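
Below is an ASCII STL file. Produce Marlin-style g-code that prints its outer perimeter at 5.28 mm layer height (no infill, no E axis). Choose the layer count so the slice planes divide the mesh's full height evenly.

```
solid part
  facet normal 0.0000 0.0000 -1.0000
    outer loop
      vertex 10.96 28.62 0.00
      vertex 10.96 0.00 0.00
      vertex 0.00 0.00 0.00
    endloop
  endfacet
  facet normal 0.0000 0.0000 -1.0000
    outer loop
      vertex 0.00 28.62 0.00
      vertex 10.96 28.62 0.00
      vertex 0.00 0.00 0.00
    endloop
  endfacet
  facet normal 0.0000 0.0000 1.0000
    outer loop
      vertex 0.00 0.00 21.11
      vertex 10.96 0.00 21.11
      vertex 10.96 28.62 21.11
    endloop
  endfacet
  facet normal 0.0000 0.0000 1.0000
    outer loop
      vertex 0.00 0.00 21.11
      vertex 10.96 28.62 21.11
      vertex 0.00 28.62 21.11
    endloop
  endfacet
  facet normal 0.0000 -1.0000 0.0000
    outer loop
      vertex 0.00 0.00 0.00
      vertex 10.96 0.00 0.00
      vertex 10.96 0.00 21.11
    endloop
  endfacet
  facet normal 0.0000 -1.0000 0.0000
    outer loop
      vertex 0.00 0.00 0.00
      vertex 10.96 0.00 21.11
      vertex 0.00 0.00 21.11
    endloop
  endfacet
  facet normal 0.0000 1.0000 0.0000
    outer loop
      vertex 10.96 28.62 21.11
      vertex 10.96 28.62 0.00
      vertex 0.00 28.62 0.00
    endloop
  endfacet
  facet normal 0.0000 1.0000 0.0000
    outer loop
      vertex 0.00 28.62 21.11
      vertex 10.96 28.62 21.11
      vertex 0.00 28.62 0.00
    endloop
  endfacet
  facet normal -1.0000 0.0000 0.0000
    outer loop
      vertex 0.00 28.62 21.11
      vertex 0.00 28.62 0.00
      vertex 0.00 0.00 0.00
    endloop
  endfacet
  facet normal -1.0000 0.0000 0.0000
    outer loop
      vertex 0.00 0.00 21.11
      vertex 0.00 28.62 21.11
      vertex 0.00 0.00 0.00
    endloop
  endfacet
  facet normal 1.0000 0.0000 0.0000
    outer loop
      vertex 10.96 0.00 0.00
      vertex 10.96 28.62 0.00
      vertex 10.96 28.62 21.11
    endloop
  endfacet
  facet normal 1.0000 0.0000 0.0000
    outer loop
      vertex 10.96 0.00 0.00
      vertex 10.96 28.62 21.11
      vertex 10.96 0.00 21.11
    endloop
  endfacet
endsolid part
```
; perimeter-only toolpath
G21 ; units = mm
G90 ; absolute positioning
G28 ; home
; layer 1
G0 Z5.28
G0 X0.00 Y0.00
G1 X10.96 Y0.00
G1 X10.96 Y28.62
G1 X0.00 Y28.62
G1 X0.00 Y0.00
; layer 2
G0 Z10.55
G0 X0.00 Y0.00
G1 X10.96 Y0.00
G1 X10.96 Y28.62
G1 X0.00 Y28.62
G1 X0.00 Y0.00
; layer 3
G0 Z15.83
G0 X0.00 Y0.00
G1 X10.96 Y0.00
G1 X10.96 Y28.62
G1 X0.00 Y28.62
G1 X0.00 Y0.00
; layer 4
G0 Z21.11
G0 X0.00 Y0.00
G1 X10.96 Y0.00
G1 X10.96 Y28.62
G1 X0.00 Y28.62
G1 X0.00 Y0.00
M2 ; end

The solid is a rectangular box, roughly 11 × 28.6 mm footprint and 21.1 mm tall. Slicing at Δz = 5.28 mm — 4 equal slices spanning the solid's height, so layer i sits at z = i·h/4 — gives 4 non-empty perimeters. Each is a 4-segment closed polygon; G0 lifts to the layer z and rapids to the start vertex, then G1 traces the edges.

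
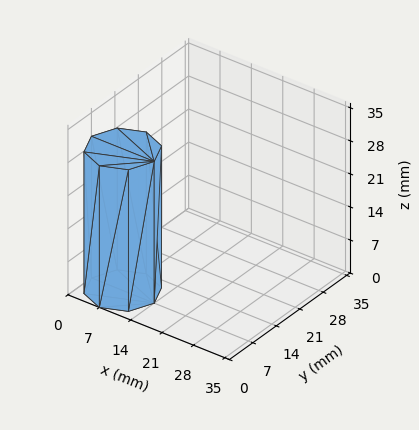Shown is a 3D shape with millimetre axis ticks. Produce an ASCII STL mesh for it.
Reading the render: the shape is a regular 8-sided prism (a cylinder approximated with 8 flat sides), circumscribed radius ≈ 7 mm, height ≈ 30 mm (dimensions read to the nearest mm from the axis ticks). For the STL, each face is triangulated and given an outward normal.

solid part
  facet normal 0.0000 0.0000 -1.0000
    outer loop
      vertex 7.00 14.00 0.00
      vertex 11.95 11.95 0.00
      vertex 14.00 7.00 0.00
    endloop
  endfacet
  facet normal 0.0000 0.0000 -1.0000
    outer loop
      vertex 2.05 11.95 0.00
      vertex 7.00 14.00 0.00
      vertex 14.00 7.00 0.00
    endloop
  endfacet
  facet normal 0.0000 0.0000 -1.0000
    outer loop
      vertex 0.00 7.00 0.00
      vertex 2.05 11.95 0.00
      vertex 14.00 7.00 0.00
    endloop
  endfacet
  facet normal 0.0000 0.0000 -1.0000
    outer loop
      vertex 2.05 2.05 0.00
      vertex 0.00 7.00 0.00
      vertex 14.00 7.00 0.00
    endloop
  endfacet
  facet normal 0.0000 0.0000 -1.0000
    outer loop
      vertex 7.00 0.00 0.00
      vertex 2.05 2.05 0.00
      vertex 14.00 7.00 0.00
    endloop
  endfacet
  facet normal 0.0000 0.0000 -1.0000
    outer loop
      vertex 11.95 2.05 0.00
      vertex 7.00 0.00 0.00
      vertex 14.00 7.00 0.00
    endloop
  endfacet
  facet normal 0.0000 0.0000 1.0000
    outer loop
      vertex 14.00 7.00 30.00
      vertex 11.95 11.95 30.00
      vertex 7.00 14.00 30.00
    endloop
  endfacet
  facet normal 0.0000 0.0000 1.0000
    outer loop
      vertex 14.00 7.00 30.00
      vertex 7.00 14.00 30.00
      vertex 2.05 11.95 30.00
    endloop
  endfacet
  facet normal 0.0000 0.0000 1.0000
    outer loop
      vertex 14.00 7.00 30.00
      vertex 2.05 11.95 30.00
      vertex 0.00 7.00 30.00
    endloop
  endfacet
  facet normal 0.0000 0.0000 1.0000
    outer loop
      vertex 14.00 7.00 30.00
      vertex 0.00 7.00 30.00
      vertex 2.05 2.05 30.00
    endloop
  endfacet
  facet normal 0.0000 0.0000 1.0000
    outer loop
      vertex 14.00 7.00 30.00
      vertex 2.05 2.05 30.00
      vertex 7.00 0.00 30.00
    endloop
  endfacet
  facet normal 0.0000 0.0000 1.0000
    outer loop
      vertex 14.00 7.00 30.00
      vertex 7.00 0.00 30.00
      vertex 11.95 2.05 30.00
    endloop
  endfacet
  facet normal 0.9239 0.3826 0.0000
    outer loop
      vertex 14.00 7.00 0.00
      vertex 11.95 11.95 0.00
      vertex 11.95 11.95 30.00
    endloop
  endfacet
  facet normal 0.9239 0.3826 0.0000
    outer loop
      vertex 14.00 7.00 0.00
      vertex 11.95 11.95 30.00
      vertex 14.00 7.00 30.00
    endloop
  endfacet
  facet normal 0.3826 0.9239 0.0000
    outer loop
      vertex 11.95 11.95 0.00
      vertex 7.00 14.00 0.00
      vertex 7.00 14.00 30.00
    endloop
  endfacet
  facet normal 0.3826 0.9239 0.0000
    outer loop
      vertex 11.95 11.95 0.00
      vertex 7.00 14.00 30.00
      vertex 11.95 11.95 30.00
    endloop
  endfacet
  facet normal -0.3826 0.9239 0.0000
    outer loop
      vertex 7.00 14.00 0.00
      vertex 2.05 11.95 0.00
      vertex 2.05 11.95 30.00
    endloop
  endfacet
  facet normal -0.3826 0.9239 0.0000
    outer loop
      vertex 7.00 14.00 0.00
      vertex 2.05 11.95 30.00
      vertex 7.00 14.00 30.00
    endloop
  endfacet
  facet normal -0.9239 0.3826 0.0000
    outer loop
      vertex 2.05 11.95 0.00
      vertex 0.00 7.00 0.00
      vertex 0.00 7.00 30.00
    endloop
  endfacet
  facet normal -0.9239 0.3826 0.0000
    outer loop
      vertex 2.05 11.95 0.00
      vertex 0.00 7.00 30.00
      vertex 2.05 11.95 30.00
    endloop
  endfacet
  facet normal -0.9239 -0.3826 0.0000
    outer loop
      vertex 0.00 7.00 0.00
      vertex 2.05 2.05 0.00
      vertex 2.05 2.05 30.00
    endloop
  endfacet
  facet normal -0.9239 -0.3826 0.0000
    outer loop
      vertex 0.00 7.00 0.00
      vertex 2.05 2.05 30.00
      vertex 0.00 7.00 30.00
    endloop
  endfacet
  facet normal -0.3826 -0.9239 0.0000
    outer loop
      vertex 2.05 2.05 0.00
      vertex 7.00 0.00 0.00
      vertex 7.00 0.00 30.00
    endloop
  endfacet
  facet normal -0.3826 -0.9239 0.0000
    outer loop
      vertex 2.05 2.05 0.00
      vertex 7.00 0.00 30.00
      vertex 2.05 2.05 30.00
    endloop
  endfacet
  facet normal 0.3826 -0.9239 0.0000
    outer loop
      vertex 7.00 0.00 0.00
      vertex 11.95 2.05 0.00
      vertex 11.95 2.05 30.00
    endloop
  endfacet
  facet normal 0.3826 -0.9239 0.0000
    outer loop
      vertex 7.00 0.00 0.00
      vertex 11.95 2.05 30.00
      vertex 7.00 0.00 30.00
    endloop
  endfacet
  facet normal 0.9239 -0.3826 0.0000
    outer loop
      vertex 11.95 2.05 0.00
      vertex 14.00 7.00 0.00
      vertex 14.00 7.00 30.00
    endloop
  endfacet
  facet normal 0.9239 -0.3826 0.0000
    outer loop
      vertex 11.95 2.05 0.00
      vertex 14.00 7.00 30.00
      vertex 11.95 2.05 30.00
    endloop
  endfacet
endsolid part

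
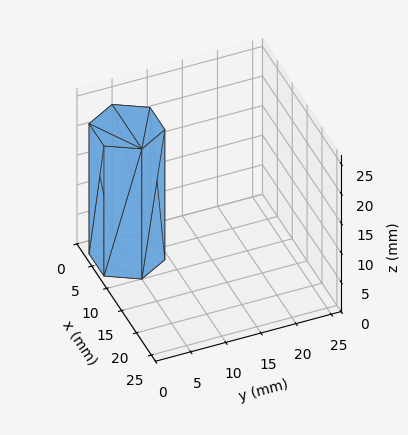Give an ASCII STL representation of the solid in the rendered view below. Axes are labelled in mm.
Reading the render: the shape is a regular 6-sided prism (a cylinder approximated with 6 flat sides), circumscribed radius ≈ 5 mm, height ≈ 22 mm (dimensions read to the nearest mm from the axis ticks). For the STL, each face is triangulated and given an outward normal.

solid part
  facet normal 0.0000 0.0000 -1.0000
    outer loop
      vertex 2.50 9.33 0.00
      vertex 7.50 9.33 0.00
      vertex 10.00 5.00 0.00
    endloop
  endfacet
  facet normal 0.0000 0.0000 -1.0000
    outer loop
      vertex 0.00 5.00 0.00
      vertex 2.50 9.33 0.00
      vertex 10.00 5.00 0.00
    endloop
  endfacet
  facet normal 0.0000 0.0000 -1.0000
    outer loop
      vertex 2.50 0.67 0.00
      vertex 0.00 5.00 0.00
      vertex 10.00 5.00 0.00
    endloop
  endfacet
  facet normal 0.0000 0.0000 -1.0000
    outer loop
      vertex 7.50 0.67 0.00
      vertex 2.50 0.67 0.00
      vertex 10.00 5.00 0.00
    endloop
  endfacet
  facet normal 0.0000 0.0000 1.0000
    outer loop
      vertex 10.00 5.00 22.00
      vertex 7.50 9.33 22.00
      vertex 2.50 9.33 22.00
    endloop
  endfacet
  facet normal 0.0000 0.0000 1.0000
    outer loop
      vertex 10.00 5.00 22.00
      vertex 2.50 9.33 22.00
      vertex 0.00 5.00 22.00
    endloop
  endfacet
  facet normal 0.0000 0.0000 1.0000
    outer loop
      vertex 10.00 5.00 22.00
      vertex 0.00 5.00 22.00
      vertex 2.50 0.67 22.00
    endloop
  endfacet
  facet normal 0.0000 0.0000 1.0000
    outer loop
      vertex 10.00 5.00 22.00
      vertex 2.50 0.67 22.00
      vertex 7.50 0.67 22.00
    endloop
  endfacet
  facet normal 0.8660 0.5000 0.0000
    outer loop
      vertex 10.00 5.00 0.00
      vertex 7.50 9.33 0.00
      vertex 7.50 9.33 22.00
    endloop
  endfacet
  facet normal 0.8660 0.5000 0.0000
    outer loop
      vertex 10.00 5.00 0.00
      vertex 7.50 9.33 22.00
      vertex 10.00 5.00 22.00
    endloop
  endfacet
  facet normal 0.0000 1.0000 0.0000
    outer loop
      vertex 7.50 9.33 0.00
      vertex 2.50 9.33 0.00
      vertex 2.50 9.33 22.00
    endloop
  endfacet
  facet normal 0.0000 1.0000 0.0000
    outer loop
      vertex 7.50 9.33 0.00
      vertex 2.50 9.33 22.00
      vertex 7.50 9.33 22.00
    endloop
  endfacet
  facet normal -0.8660 0.5000 0.0000
    outer loop
      vertex 2.50 9.33 0.00
      vertex 0.00 5.00 0.00
      vertex 0.00 5.00 22.00
    endloop
  endfacet
  facet normal -0.8660 0.5000 0.0000
    outer loop
      vertex 2.50 9.33 0.00
      vertex 0.00 5.00 22.00
      vertex 2.50 9.33 22.00
    endloop
  endfacet
  facet normal -0.8660 -0.5000 0.0000
    outer loop
      vertex 0.00 5.00 0.00
      vertex 2.50 0.67 0.00
      vertex 2.50 0.67 22.00
    endloop
  endfacet
  facet normal -0.8660 -0.5000 0.0000
    outer loop
      vertex 0.00 5.00 0.00
      vertex 2.50 0.67 22.00
      vertex 0.00 5.00 22.00
    endloop
  endfacet
  facet normal 0.0000 -1.0000 0.0000
    outer loop
      vertex 2.50 0.67 0.00
      vertex 7.50 0.67 0.00
      vertex 7.50 0.67 22.00
    endloop
  endfacet
  facet normal 0.0000 -1.0000 0.0000
    outer loop
      vertex 2.50 0.67 0.00
      vertex 7.50 0.67 22.00
      vertex 2.50 0.67 22.00
    endloop
  endfacet
  facet normal 0.8660 -0.5000 0.0000
    outer loop
      vertex 7.50 0.67 0.00
      vertex 10.00 5.00 0.00
      vertex 10.00 5.00 22.00
    endloop
  endfacet
  facet normal 0.8660 -0.5000 0.0000
    outer loop
      vertex 7.50 0.67 0.00
      vertex 10.00 5.00 22.00
      vertex 7.50 0.67 22.00
    endloop
  endfacet
endsolid part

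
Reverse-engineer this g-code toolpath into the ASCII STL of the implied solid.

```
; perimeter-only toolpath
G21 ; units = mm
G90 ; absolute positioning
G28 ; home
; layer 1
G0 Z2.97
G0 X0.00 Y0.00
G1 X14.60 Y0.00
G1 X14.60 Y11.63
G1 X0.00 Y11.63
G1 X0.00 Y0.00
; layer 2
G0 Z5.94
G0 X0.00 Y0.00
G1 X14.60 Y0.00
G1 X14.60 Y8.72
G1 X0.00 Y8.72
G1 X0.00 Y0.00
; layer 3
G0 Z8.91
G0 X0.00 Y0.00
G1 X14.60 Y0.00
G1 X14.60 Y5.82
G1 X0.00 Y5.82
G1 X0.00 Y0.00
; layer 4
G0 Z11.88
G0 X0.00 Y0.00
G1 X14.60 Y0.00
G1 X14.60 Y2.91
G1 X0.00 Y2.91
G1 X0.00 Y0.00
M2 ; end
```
solid part
  facet normal 0.0000 0.0000 -1.0000
    outer loop
      vertex 14.60 14.54 0.00
      vertex 14.60 0.00 0.00
      vertex 0.00 0.00 0.00
    endloop
  endfacet
  facet normal 0.0000 0.0000 -1.0000
    outer loop
      vertex 0.00 14.54 0.00
      vertex 14.60 14.54 0.00
      vertex 0.00 0.00 0.00
    endloop
  endfacet
  facet normal 0.0000 -1.0000 0.0000
    outer loop
      vertex 0.00 0.00 0.00
      vertex 14.60 0.00 0.00
      vertex 14.60 0.00 14.85
    endloop
  endfacet
  facet normal 0.0000 -1.0000 0.0000
    outer loop
      vertex 0.00 0.00 0.00
      vertex 14.60 0.00 14.85
      vertex 0.00 0.00 14.85
    endloop
  endfacet
  facet normal 0.0000 0.7145 0.6996
    outer loop
      vertex 0.00 0.00 14.85
      vertex 14.60 0.00 14.85
      vertex 14.60 14.54 0.00
    endloop
  endfacet
  facet normal 0.0000 0.7145 0.6996
    outer loop
      vertex 0.00 0.00 14.85
      vertex 14.60 14.54 0.00
      vertex 0.00 14.54 0.00
    endloop
  endfacet
  facet normal -1.0000 0.0000 0.0000
    outer loop
      vertex 0.00 0.00 14.85
      vertex 0.00 14.54 0.00
      vertex 0.00 0.00 0.00
    endloop
  endfacet
  facet normal 1.0000 0.0000 0.0000
    outer loop
      vertex 14.60 0.00 0.00
      vertex 14.60 14.54 0.00
      vertex 14.60 0.00 14.85
    endloop
  endfacet
endsolid part

The G0 Z moves step by Δz≈2.97 mm. The G1 loops shrink linearly with z, so the solid tapers from its base footprint up to z≈14.8. Closing with a flat bottom cap and the tapered top and triangulating gives 8 facets — a wedge (ramp): 14.6 × 14.5 mm base, rising to 14.8 mm along the y=0 edge and sloping linearly to z=0 at y=14.5.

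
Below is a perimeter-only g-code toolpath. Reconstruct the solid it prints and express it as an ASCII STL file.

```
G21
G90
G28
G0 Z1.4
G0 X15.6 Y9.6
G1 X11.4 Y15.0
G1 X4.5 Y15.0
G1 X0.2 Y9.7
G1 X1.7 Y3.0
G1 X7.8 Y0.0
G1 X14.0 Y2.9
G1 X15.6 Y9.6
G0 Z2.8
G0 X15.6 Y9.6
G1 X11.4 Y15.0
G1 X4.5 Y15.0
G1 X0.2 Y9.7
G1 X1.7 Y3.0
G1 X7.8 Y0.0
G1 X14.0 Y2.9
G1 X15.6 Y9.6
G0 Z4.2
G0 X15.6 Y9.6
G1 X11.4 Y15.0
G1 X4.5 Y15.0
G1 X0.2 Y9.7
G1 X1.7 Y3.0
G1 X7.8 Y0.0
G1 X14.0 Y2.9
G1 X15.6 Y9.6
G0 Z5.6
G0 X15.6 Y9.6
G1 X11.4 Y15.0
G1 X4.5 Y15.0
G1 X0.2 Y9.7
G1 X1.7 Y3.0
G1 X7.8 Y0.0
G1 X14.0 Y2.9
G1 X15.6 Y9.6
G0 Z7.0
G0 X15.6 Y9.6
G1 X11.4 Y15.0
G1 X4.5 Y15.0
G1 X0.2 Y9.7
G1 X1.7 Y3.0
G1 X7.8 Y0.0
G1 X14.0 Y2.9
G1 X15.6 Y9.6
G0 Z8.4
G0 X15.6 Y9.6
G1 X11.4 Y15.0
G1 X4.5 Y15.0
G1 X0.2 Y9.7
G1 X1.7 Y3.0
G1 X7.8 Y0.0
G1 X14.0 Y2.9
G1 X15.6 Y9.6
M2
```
solid part
  facet normal 0.0000 0.0000 -1.0000
    outer loop
      vertex 4.5 15.0 0.0
      vertex 11.4 15.0 0.0
      vertex 15.6 9.6 0.0
    endloop
  endfacet
  facet normal 0.0000 0.0000 -1.0000
    outer loop
      vertex 0.2 9.7 0.0
      vertex 4.5 15.0 0.0
      vertex 15.6 9.6 0.0
    endloop
  endfacet
  facet normal 0.0000 0.0000 -1.0000
    outer loop
      vertex 1.7 3.0 0.0
      vertex 0.2 9.7 0.0
      vertex 15.6 9.6 0.0
    endloop
  endfacet
  facet normal 0.0000 0.0000 -1.0000
    outer loop
      vertex 7.8 0.0 0.0
      vertex 1.7 3.0 0.0
      vertex 15.6 9.6 0.0
    endloop
  endfacet
  facet normal 0.0000 0.0000 -1.0000
    outer loop
      vertex 14.0 2.9 0.0
      vertex 7.8 0.0 0.0
      vertex 15.6 9.6 0.0
    endloop
  endfacet
  facet normal 0.0000 0.0000 1.0000
    outer loop
      vertex 15.6 9.6 8.4
      vertex 11.4 15.0 8.4
      vertex 4.5 15.0 8.4
    endloop
  endfacet
  facet normal 0.0000 0.0000 1.0000
    outer loop
      vertex 15.6 9.6 8.4
      vertex 4.5 15.0 8.4
      vertex 0.2 9.7 8.4
    endloop
  endfacet
  facet normal 0.0000 0.0000 1.0000
    outer loop
      vertex 15.6 9.6 8.4
      vertex 0.2 9.7 8.4
      vertex 1.7 3.0 8.4
    endloop
  endfacet
  facet normal 0.0000 0.0000 1.0000
    outer loop
      vertex 15.6 9.6 8.4
      vertex 1.7 3.0 8.4
      vertex 7.8 0.0 8.4
    endloop
  endfacet
  facet normal 0.0000 0.0000 1.0000
    outer loop
      vertex 15.6 9.6 8.4
      vertex 7.8 0.0 8.4
      vertex 14.0 2.9 8.4
    endloop
  endfacet
  facet normal 0.7894 0.6139 0.0000
    outer loop
      vertex 15.6 9.6 0.0
      vertex 11.4 15.0 0.0
      vertex 11.4 15.0 8.4
    endloop
  endfacet
  facet normal 0.7894 0.6139 0.0000
    outer loop
      vertex 15.6 9.6 0.0
      vertex 11.4 15.0 8.4
      vertex 15.6 9.6 8.4
    endloop
  endfacet
  facet normal 0.0000 1.0000 0.0000
    outer loop
      vertex 11.4 15.0 0.0
      vertex 4.5 15.0 0.0
      vertex 4.5 15.0 8.4
    endloop
  endfacet
  facet normal 0.0000 1.0000 0.0000
    outer loop
      vertex 11.4 15.0 0.0
      vertex 4.5 15.0 8.4
      vertex 11.4 15.0 8.4
    endloop
  endfacet
  facet normal -0.7766 0.6300 0.0000
    outer loop
      vertex 4.5 15.0 0.0
      vertex 0.2 9.7 0.0
      vertex 0.2 9.7 8.4
    endloop
  endfacet
  facet normal -0.7766 0.6300 0.0000
    outer loop
      vertex 4.5 15.0 0.0
      vertex 0.2 9.7 8.4
      vertex 4.5 15.0 8.4
    endloop
  endfacet
  facet normal -0.9758 -0.2185 0.0000
    outer loop
      vertex 0.2 9.7 0.0
      vertex 1.7 3.0 0.0
      vertex 1.7 3.0 8.4
    endloop
  endfacet
  facet normal -0.9758 -0.2185 0.0000
    outer loop
      vertex 0.2 9.7 0.0
      vertex 1.7 3.0 8.4
      vertex 0.2 9.7 8.4
    endloop
  endfacet
  facet normal -0.4413 -0.8973 0.0000
    outer loop
      vertex 1.7 3.0 0.0
      vertex 7.8 0.0 0.0
      vertex 7.8 0.0 8.4
    endloop
  endfacet
  facet normal -0.4413 -0.8973 0.0000
    outer loop
      vertex 1.7 3.0 0.0
      vertex 7.8 0.0 8.4
      vertex 1.7 3.0 8.4
    endloop
  endfacet
  facet normal 0.4237 -0.9058 0.0000
    outer loop
      vertex 7.8 0.0 0.0
      vertex 14.0 2.9 0.0
      vertex 14.0 2.9 8.4
    endloop
  endfacet
  facet normal 0.4237 -0.9058 0.0000
    outer loop
      vertex 7.8 0.0 0.0
      vertex 14.0 2.9 8.4
      vertex 7.8 0.0 8.4
    endloop
  endfacet
  facet normal 0.9727 -0.2323 0.0000
    outer loop
      vertex 14.0 2.9 0.0
      vertex 15.6 9.6 0.0
      vertex 15.6 9.6 8.4
    endloop
  endfacet
  facet normal 0.9727 -0.2323 0.0000
    outer loop
      vertex 14.0 2.9 0.0
      vertex 15.6 9.6 8.4
      vertex 14.0 2.9 8.4
    endloop
  endfacet
endsolid part

The G0 Z moves step by Δz≈1.4 mm. Every layer's G1 loop is the same polygon, so the solid is a straight extrusion of it from z=0 to z≈8.4. Closing with flat bottom and top caps and triangulating gives 24 facets — a regular 7-sided prism (a cylinder approximated with 7 flat sides), circumscribed radius ≈ 7.9 mm, height ≈ 8.4 mm.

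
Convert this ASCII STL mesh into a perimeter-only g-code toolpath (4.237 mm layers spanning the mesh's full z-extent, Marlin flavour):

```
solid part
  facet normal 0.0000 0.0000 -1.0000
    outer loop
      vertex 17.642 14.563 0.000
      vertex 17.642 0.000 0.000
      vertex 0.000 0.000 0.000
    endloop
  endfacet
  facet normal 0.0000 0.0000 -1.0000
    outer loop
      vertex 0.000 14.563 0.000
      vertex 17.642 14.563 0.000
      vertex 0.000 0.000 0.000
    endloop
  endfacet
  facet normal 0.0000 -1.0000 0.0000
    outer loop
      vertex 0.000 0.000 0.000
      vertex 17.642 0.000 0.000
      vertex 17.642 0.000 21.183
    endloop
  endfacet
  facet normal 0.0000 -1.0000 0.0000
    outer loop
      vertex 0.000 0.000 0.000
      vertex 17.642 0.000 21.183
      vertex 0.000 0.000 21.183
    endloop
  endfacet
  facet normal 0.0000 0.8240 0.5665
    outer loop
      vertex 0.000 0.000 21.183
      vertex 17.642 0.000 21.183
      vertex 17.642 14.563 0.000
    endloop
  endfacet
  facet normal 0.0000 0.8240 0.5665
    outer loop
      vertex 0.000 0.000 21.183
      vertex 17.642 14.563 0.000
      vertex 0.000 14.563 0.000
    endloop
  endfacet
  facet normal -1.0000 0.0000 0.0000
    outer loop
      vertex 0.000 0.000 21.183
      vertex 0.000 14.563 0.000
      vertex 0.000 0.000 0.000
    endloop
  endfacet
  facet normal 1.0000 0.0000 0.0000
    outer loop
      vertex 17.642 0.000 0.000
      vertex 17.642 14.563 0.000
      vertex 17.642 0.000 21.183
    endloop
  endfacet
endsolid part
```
; perimeter-only toolpath
G21 ; units = mm
G90 ; absolute positioning
G28 ; home
; layer 1
G0 Z4.237
G0 X0.000 Y0.000
G1 X17.642 Y0.000
G1 X17.642 Y11.650
G1 X0.000 Y11.650
G1 X0.000 Y0.000
; layer 2
G0 Z8.473
G0 X0.000 Y0.000
G1 X17.642 Y0.000
G1 X17.642 Y8.738
G1 X0.000 Y8.738
G1 X0.000 Y0.000
; layer 3
G0 Z12.710
G0 X0.000 Y0.000
G1 X17.642 Y0.000
G1 X17.642 Y5.825
G1 X0.000 Y5.825
G1 X0.000 Y0.000
; layer 4
G0 Z16.946
G0 X0.000 Y0.000
G1 X17.642 Y0.000
G1 X17.642 Y2.913
G1 X0.000 Y2.913
G1 X0.000 Y0.000
M2 ; end

The solid is a wedge (ramp): 17.6 × 14.6 mm base, rising to 21.2 mm along the y=0 edge and sloping linearly to z=0 at y=14.6. Slicing at Δz = 4.237 mm — 5 equal slices spanning the solid's height, so layer i sits at z = i·h/5 — gives 4 non-empty perimeters. Each is a 4-segment closed polygon; G0 lifts to the layer z and rapids to the start vertex, then G1 traces the edges. The cross-section shrinks linearly with z (the slice at the apex is degenerate and omitted).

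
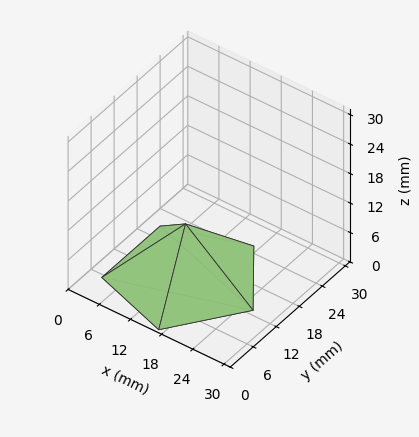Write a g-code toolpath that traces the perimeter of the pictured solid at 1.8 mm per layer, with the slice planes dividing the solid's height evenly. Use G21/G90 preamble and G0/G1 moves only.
Reading the render: the shape is a regular 5-sided pyramid, base circumscribed radius ≈ 13 mm, apex at z ≈ 11 mm (dimensions read to the nearest mm from the axis ticks). For the g-code, the solid's height is divided into equal slices at the stated Δz and each level perimeter traced with G1 moves after a G0 lift.

; perimeter-only toolpath
G21 ; units = mm
G90 ; absolute positioning
G28 ; home
; layer 1
G0 Z1.8
G0 X23.8 Y13.0
G1 X16.3 Y23.3
G1 X4.2 Y19.3
G1 X4.2 Y6.7
G1 X16.3 Y2.7
G1 X23.8 Y13.0
; layer 2
G0 Z3.7
G0 X21.7 Y13.0
G1 X15.7 Y21.3
G1 X6.0 Y18.1
G1 X6.0 Y7.9
G1 X15.7 Y4.7
G1 X21.7 Y13.0
; layer 3
G0 Z5.5
G0 X19.5 Y13.0
G1 X15.0 Y19.2
G1 X7.8 Y16.8
G1 X7.8 Y9.2
G1 X15.0 Y6.8
G1 X19.5 Y13.0
; layer 4
G0 Z7.3
G0 X17.3 Y13.0
G1 X14.3 Y17.1
G1 X9.5 Y15.5
G1 X9.5 Y10.5
G1 X14.3 Y8.9
G1 X17.3 Y13.0
; layer 5
G0 Z9.2
G0 X15.2 Y13.0
G1 X13.7 Y15.1
G1 X11.2 Y14.3
G1 X11.2 Y11.7
G1 X13.7 Y10.9
G1 X15.2 Y13.0
M2 ; end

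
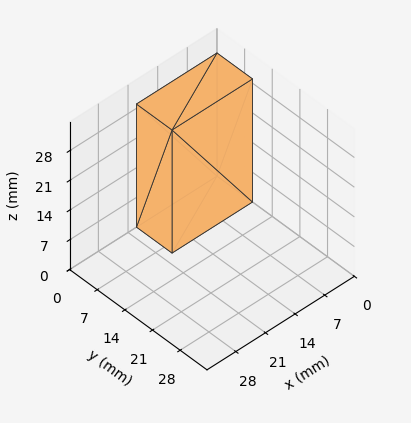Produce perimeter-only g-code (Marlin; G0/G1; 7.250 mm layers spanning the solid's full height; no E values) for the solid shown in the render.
Reading the render: the shape is a rectangular box, roughly 19 × 9 mm footprint and 29 mm tall (dimensions read to the nearest mm from the axis ticks). For the g-code, the solid's height is divided into equal slices at the stated Δz and each level perimeter traced with G1 moves after a G0 lift.

; perimeter-only toolpath
G21 ; units = mm
G90 ; absolute positioning
G28 ; home
; layer 1
G0 Z7.250
G0 X0.000 Y0.000
G1 X19.000 Y0.000
G1 X19.000 Y9.000
G1 X0.000 Y9.000
G1 X0.000 Y0.000
; layer 2
G0 Z14.500
G0 X0.000 Y0.000
G1 X19.000 Y0.000
G1 X19.000 Y9.000
G1 X0.000 Y9.000
G1 X0.000 Y0.000
; layer 3
G0 Z21.750
G0 X0.000 Y0.000
G1 X19.000 Y0.000
G1 X19.000 Y9.000
G1 X0.000 Y9.000
G1 X0.000 Y0.000
; layer 4
G0 Z29.000
G0 X0.000 Y0.000
G1 X19.000 Y0.000
G1 X19.000 Y9.000
G1 X0.000 Y9.000
G1 X0.000 Y0.000
M2 ; end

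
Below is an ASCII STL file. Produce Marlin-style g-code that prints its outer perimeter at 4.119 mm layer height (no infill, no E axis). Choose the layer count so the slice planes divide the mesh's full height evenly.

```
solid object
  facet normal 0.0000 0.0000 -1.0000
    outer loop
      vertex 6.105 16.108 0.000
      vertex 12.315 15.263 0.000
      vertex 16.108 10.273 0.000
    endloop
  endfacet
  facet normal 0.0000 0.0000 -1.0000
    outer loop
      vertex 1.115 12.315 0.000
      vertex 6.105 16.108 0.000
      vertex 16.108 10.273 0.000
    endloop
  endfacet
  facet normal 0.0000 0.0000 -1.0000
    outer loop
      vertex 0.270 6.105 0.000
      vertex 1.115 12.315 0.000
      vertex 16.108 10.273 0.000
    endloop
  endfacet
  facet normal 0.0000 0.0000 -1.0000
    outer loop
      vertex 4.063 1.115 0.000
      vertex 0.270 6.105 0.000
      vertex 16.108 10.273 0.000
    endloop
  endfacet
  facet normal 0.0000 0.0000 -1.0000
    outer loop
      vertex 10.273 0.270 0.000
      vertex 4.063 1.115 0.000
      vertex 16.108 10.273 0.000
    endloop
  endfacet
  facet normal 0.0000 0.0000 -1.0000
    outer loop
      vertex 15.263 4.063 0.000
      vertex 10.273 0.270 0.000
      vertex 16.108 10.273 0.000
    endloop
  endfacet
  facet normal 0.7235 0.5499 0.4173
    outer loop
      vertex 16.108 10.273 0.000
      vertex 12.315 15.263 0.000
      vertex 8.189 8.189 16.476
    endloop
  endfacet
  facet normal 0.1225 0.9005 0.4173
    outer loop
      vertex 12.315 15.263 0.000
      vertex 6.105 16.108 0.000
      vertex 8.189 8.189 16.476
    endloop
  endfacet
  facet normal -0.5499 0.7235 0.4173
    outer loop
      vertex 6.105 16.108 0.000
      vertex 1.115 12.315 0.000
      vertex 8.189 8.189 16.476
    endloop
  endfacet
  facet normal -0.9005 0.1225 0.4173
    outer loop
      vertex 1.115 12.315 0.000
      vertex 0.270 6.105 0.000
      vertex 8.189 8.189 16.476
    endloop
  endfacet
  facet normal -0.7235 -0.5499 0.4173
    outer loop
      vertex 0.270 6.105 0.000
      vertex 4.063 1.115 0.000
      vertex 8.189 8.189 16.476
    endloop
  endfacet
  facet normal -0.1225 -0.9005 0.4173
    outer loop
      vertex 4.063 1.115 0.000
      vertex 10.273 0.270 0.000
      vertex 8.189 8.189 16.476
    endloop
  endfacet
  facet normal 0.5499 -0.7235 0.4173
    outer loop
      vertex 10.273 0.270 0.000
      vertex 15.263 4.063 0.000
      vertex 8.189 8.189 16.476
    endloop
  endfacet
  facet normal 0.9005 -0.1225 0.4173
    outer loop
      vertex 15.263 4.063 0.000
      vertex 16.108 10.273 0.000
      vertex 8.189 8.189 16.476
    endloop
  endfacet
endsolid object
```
; perimeter-only toolpath
G21 ; units = mm
G90 ; absolute positioning
G28 ; home
; layer 1
G0 Z4.119
G0 X14.128 Y9.752
G1 X11.284 Y13.495
G1 X6.626 Y14.128
G1 X2.883 Y11.284
G1 X2.250 Y6.626
G1 X5.095 Y2.883
G1 X9.752 Y2.250
G1 X13.495 Y5.095
G1 X14.128 Y9.752
; layer 2
G0 Z8.238
G0 X12.149 Y9.231
G1 X10.252 Y11.726
G1 X7.147 Y12.149
G1 X4.652 Y10.252
G1 X4.229 Y7.147
G1 X6.126 Y4.652
G1 X9.231 Y4.229
G1 X11.726 Y6.126
G1 X12.149 Y9.231
; layer 3
G0 Z12.357
G0 X10.169 Y8.710
G1 X9.220 Y9.957
G1 X7.668 Y10.169
G1 X6.420 Y9.220
G1 X6.209 Y7.668
G1 X7.157 Y6.420
G1 X8.710 Y6.209
G1 X9.957 Y7.157
G1 X10.169 Y8.710
M2 ; end

The solid is a regular 8-sided pyramid, base circumscribed radius ≈ 8.19 mm, apex at z ≈ 16.5 mm. Slicing at Δz = 4.119 mm — 4 equal slices spanning the solid's height, so layer i sits at z = i·h/4 — gives 3 non-empty perimeters. Each is a 8-segment closed polygon; G0 lifts to the layer z and rapids to the start vertex, then G1 traces the edges. The cross-section shrinks linearly with z (the slice at the apex is degenerate and omitted).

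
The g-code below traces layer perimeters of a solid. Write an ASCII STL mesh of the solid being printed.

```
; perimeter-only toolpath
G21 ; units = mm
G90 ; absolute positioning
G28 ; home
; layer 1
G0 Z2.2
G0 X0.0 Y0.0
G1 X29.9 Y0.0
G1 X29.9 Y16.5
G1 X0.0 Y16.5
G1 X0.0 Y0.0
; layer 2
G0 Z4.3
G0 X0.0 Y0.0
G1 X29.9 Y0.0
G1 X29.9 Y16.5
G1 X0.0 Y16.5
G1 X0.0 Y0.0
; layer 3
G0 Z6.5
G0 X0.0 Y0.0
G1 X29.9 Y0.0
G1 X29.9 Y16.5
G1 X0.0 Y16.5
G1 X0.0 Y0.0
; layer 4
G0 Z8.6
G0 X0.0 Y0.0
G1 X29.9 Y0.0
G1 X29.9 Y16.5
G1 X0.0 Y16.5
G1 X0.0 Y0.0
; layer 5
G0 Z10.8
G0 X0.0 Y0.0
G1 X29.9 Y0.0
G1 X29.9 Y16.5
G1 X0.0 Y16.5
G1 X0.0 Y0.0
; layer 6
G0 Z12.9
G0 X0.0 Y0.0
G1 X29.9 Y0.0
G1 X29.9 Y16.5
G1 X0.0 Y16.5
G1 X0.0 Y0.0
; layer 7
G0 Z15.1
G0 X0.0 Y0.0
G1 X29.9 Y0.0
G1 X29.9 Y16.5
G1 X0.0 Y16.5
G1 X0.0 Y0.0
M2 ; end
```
solid part
  facet normal 0.0000 0.0000 -1.0000
    outer loop
      vertex 29.9 16.5 0.0
      vertex 29.9 0.0 0.0
      vertex 0.0 0.0 0.0
    endloop
  endfacet
  facet normal 0.0000 0.0000 -1.0000
    outer loop
      vertex 0.0 16.5 0.0
      vertex 29.9 16.5 0.0
      vertex 0.0 0.0 0.0
    endloop
  endfacet
  facet normal 0.0000 0.0000 1.0000
    outer loop
      vertex 0.0 0.0 15.1
      vertex 29.9 0.0 15.1
      vertex 29.9 16.5 15.1
    endloop
  endfacet
  facet normal 0.0000 0.0000 1.0000
    outer loop
      vertex 0.0 0.0 15.1
      vertex 29.9 16.5 15.1
      vertex 0.0 16.5 15.1
    endloop
  endfacet
  facet normal 0.0000 -1.0000 0.0000
    outer loop
      vertex 0.0 0.0 0.0
      vertex 29.9 0.0 0.0
      vertex 29.9 0.0 15.1
    endloop
  endfacet
  facet normal 0.0000 -1.0000 0.0000
    outer loop
      vertex 0.0 0.0 0.0
      vertex 29.9 0.0 15.1
      vertex 0.0 0.0 15.1
    endloop
  endfacet
  facet normal 0.0000 1.0000 0.0000
    outer loop
      vertex 29.9 16.5 15.1
      vertex 29.9 16.5 0.0
      vertex 0.0 16.5 0.0
    endloop
  endfacet
  facet normal 0.0000 1.0000 0.0000
    outer loop
      vertex 0.0 16.5 15.1
      vertex 29.9 16.5 15.1
      vertex 0.0 16.5 0.0
    endloop
  endfacet
  facet normal -1.0000 0.0000 0.0000
    outer loop
      vertex 0.0 16.5 15.1
      vertex 0.0 16.5 0.0
      vertex 0.0 0.0 0.0
    endloop
  endfacet
  facet normal -1.0000 0.0000 0.0000
    outer loop
      vertex 0.0 0.0 15.1
      vertex 0.0 16.5 15.1
      vertex 0.0 0.0 0.0
    endloop
  endfacet
  facet normal 1.0000 0.0000 0.0000
    outer loop
      vertex 29.9 0.0 0.0
      vertex 29.9 16.5 0.0
      vertex 29.9 16.5 15.1
    endloop
  endfacet
  facet normal 1.0000 0.0000 0.0000
    outer loop
      vertex 29.9 0.0 0.0
      vertex 29.9 16.5 15.1
      vertex 29.9 0.0 15.1
    endloop
  endfacet
endsolid part

The G0 Z moves step by Δz≈2.2 mm. Every layer's G1 loop is the same polygon, so the solid is a straight extrusion of it from z=0 to z≈15.1. Closing with flat bottom and top caps and triangulating gives 12 facets — a rectangular box, roughly 29.9 × 16.5 mm footprint and 15.1 mm tall.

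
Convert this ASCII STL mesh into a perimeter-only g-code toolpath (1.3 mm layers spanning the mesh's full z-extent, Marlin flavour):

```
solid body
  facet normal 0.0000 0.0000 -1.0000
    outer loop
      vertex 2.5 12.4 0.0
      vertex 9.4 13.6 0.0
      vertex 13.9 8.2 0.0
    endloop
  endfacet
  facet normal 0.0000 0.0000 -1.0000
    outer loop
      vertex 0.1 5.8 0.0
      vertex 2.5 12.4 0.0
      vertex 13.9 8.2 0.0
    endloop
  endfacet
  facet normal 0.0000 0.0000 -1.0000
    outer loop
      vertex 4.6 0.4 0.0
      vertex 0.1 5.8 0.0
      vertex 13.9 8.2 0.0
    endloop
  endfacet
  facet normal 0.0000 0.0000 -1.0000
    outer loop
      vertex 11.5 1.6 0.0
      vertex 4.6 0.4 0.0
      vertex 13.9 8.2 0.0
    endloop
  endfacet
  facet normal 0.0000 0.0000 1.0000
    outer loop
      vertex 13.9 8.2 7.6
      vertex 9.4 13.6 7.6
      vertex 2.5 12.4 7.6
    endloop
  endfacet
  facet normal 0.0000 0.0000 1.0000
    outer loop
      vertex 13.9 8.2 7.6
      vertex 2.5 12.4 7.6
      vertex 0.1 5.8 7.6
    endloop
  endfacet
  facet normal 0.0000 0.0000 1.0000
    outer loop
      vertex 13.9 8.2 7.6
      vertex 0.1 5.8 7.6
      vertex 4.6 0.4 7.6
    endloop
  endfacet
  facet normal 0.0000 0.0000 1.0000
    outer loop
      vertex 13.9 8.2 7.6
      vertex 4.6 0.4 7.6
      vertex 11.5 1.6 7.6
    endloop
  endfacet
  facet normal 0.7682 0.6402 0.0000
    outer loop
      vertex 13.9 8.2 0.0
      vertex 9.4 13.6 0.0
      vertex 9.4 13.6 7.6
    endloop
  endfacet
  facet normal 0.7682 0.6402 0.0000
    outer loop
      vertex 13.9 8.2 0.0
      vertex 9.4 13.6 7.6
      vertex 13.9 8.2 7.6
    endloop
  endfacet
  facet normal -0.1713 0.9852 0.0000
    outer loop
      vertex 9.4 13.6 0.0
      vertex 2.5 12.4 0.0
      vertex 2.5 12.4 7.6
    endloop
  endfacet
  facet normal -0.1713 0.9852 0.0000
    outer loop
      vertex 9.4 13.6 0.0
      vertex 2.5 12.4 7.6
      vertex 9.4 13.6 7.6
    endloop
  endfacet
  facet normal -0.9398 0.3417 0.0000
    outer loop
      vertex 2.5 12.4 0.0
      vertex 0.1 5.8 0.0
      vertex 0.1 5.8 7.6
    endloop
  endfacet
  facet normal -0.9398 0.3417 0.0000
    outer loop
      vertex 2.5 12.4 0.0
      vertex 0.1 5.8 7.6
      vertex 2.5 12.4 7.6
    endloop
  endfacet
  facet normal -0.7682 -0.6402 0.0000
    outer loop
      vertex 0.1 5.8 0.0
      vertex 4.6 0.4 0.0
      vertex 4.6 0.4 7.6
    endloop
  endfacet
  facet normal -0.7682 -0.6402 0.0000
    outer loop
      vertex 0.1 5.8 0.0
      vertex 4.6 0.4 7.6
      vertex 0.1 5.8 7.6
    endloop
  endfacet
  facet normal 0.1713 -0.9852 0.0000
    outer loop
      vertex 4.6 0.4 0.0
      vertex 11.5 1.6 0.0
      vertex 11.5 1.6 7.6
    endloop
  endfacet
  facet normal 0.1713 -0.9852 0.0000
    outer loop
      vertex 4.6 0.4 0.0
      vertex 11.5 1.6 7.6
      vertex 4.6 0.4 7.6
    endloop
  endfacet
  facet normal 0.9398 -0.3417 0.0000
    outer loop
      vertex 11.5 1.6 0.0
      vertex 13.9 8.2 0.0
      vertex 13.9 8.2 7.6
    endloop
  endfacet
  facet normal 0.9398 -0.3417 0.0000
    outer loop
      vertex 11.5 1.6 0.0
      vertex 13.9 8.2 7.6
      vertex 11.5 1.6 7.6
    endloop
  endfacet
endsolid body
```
; perimeter-only toolpath
G21 ; units = mm
G90 ; absolute positioning
G28 ; home
; layer 1
G0 Z1.3
G0 X13.9 Y8.2
G1 X9.4 Y13.6
G1 X2.5 Y12.4
G1 X0.1 Y5.8
G1 X4.6 Y0.4
G1 X11.5 Y1.6
G1 X13.9 Y8.2
; layer 2
G0 Z2.5
G0 X13.9 Y8.2
G1 X9.4 Y13.6
G1 X2.5 Y12.4
G1 X0.1 Y5.8
G1 X4.6 Y0.4
G1 X11.5 Y1.6
G1 X13.9 Y8.2
; layer 3
G0 Z3.8
G0 X13.9 Y8.2
G1 X9.4 Y13.6
G1 X2.5 Y12.4
G1 X0.1 Y5.8
G1 X4.6 Y0.4
G1 X11.5 Y1.6
G1 X13.9 Y8.2
; layer 4
G0 Z5.1
G0 X13.9 Y8.2
G1 X9.4 Y13.6
G1 X2.5 Y12.4
G1 X0.1 Y5.8
G1 X4.6 Y0.4
G1 X11.5 Y1.6
G1 X13.9 Y8.2
; layer 5
G0 Z6.3
G0 X13.9 Y8.2
G1 X9.4 Y13.6
G1 X2.5 Y12.4
G1 X0.1 Y5.8
G1 X4.6 Y0.4
G1 X11.5 Y1.6
G1 X13.9 Y8.2
; layer 6
G0 Z7.6
G0 X13.9 Y8.2
G1 X9.4 Y13.6
G1 X2.5 Y12.4
G1 X0.1 Y5.8
G1 X4.6 Y0.4
G1 X11.5 Y1.6
G1 X13.9 Y8.2
M2 ; end

The solid is a regular 6-sided prism (a cylinder approximated with 6 flat sides), circumscribed radius ≈ 7 mm, height ≈ 7.6 mm. Slicing at Δz = 1.3 mm — 6 equal slices spanning the solid's height, so layer i sits at z = i·h/6 — gives 6 non-empty perimeters. Each is a 6-segment closed polygon; G0 lifts to the layer z and rapids to the start vertex, then G1 traces the edges.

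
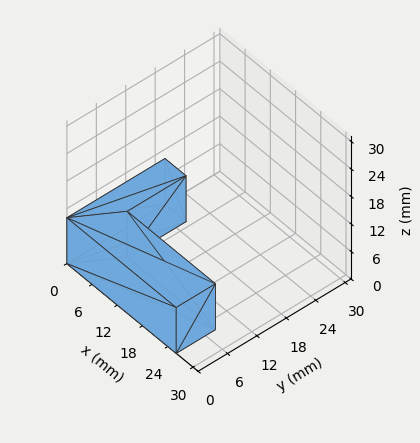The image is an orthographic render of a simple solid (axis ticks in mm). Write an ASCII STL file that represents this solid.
Reading the render: the shape is an L-shaped prism: outer 26 × 20 mm, arm thicknesses ≈ 8 mm (horizontal) and 5 mm (vertical), extruded 10 mm in z (dimensions read to the nearest mm from the axis ticks). For the STL, each face is triangulated and given an outward normal.

solid part
  facet normal 0.0000 0.0000 -1.0000
    outer loop
      vertex 26.000 8.000 0.000
      vertex 26.000 0.000 0.000
      vertex 0.000 0.000 0.000
    endloop
  endfacet
  facet normal 0.0000 0.0000 -1.0000
    outer loop
      vertex 5.000 8.000 0.000
      vertex 26.000 8.000 0.000
      vertex 0.000 0.000 0.000
    endloop
  endfacet
  facet normal 0.0000 0.0000 -1.0000
    outer loop
      vertex 5.000 20.000 0.000
      vertex 5.000 8.000 0.000
      vertex 0.000 0.000 0.000
    endloop
  endfacet
  facet normal 0.0000 0.0000 -1.0000
    outer loop
      vertex 0.000 20.000 0.000
      vertex 5.000 20.000 0.000
      vertex 0.000 0.000 0.000
    endloop
  endfacet
  facet normal 0.0000 0.0000 1.0000
    outer loop
      vertex 0.000 0.000 10.000
      vertex 26.000 0.000 10.000
      vertex 26.000 8.000 10.000
    endloop
  endfacet
  facet normal 0.0000 0.0000 1.0000
    outer loop
      vertex 0.000 0.000 10.000
      vertex 26.000 8.000 10.000
      vertex 5.000 8.000 10.000
    endloop
  endfacet
  facet normal 0.0000 0.0000 1.0000
    outer loop
      vertex 0.000 0.000 10.000
      vertex 5.000 8.000 10.000
      vertex 5.000 20.000 10.000
    endloop
  endfacet
  facet normal 0.0000 0.0000 1.0000
    outer loop
      vertex 0.000 0.000 10.000
      vertex 5.000 20.000 10.000
      vertex 0.000 20.000 10.000
    endloop
  endfacet
  facet normal 0.0000 -1.0000 0.0000
    outer loop
      vertex 0.000 0.000 0.000
      vertex 26.000 0.000 0.000
      vertex 26.000 0.000 10.000
    endloop
  endfacet
  facet normal 0.0000 -1.0000 0.0000
    outer loop
      vertex 0.000 0.000 0.000
      vertex 26.000 0.000 10.000
      vertex 0.000 0.000 10.000
    endloop
  endfacet
  facet normal 1.0000 0.0000 0.0000
    outer loop
      vertex 26.000 0.000 0.000
      vertex 26.000 8.000 0.000
      vertex 26.000 8.000 10.000
    endloop
  endfacet
  facet normal 1.0000 0.0000 0.0000
    outer loop
      vertex 26.000 0.000 0.000
      vertex 26.000 8.000 10.000
      vertex 26.000 0.000 10.000
    endloop
  endfacet
  facet normal 0.0000 1.0000 0.0000
    outer loop
      vertex 26.000 8.000 0.000
      vertex 5.000 8.000 0.000
      vertex 5.000 8.000 10.000
    endloop
  endfacet
  facet normal 0.0000 1.0000 0.0000
    outer loop
      vertex 26.000 8.000 0.000
      vertex 5.000 8.000 10.000
      vertex 26.000 8.000 10.000
    endloop
  endfacet
  facet normal 1.0000 0.0000 0.0000
    outer loop
      vertex 5.000 8.000 0.000
      vertex 5.000 20.000 0.000
      vertex 5.000 20.000 10.000
    endloop
  endfacet
  facet normal 1.0000 0.0000 0.0000
    outer loop
      vertex 5.000 8.000 0.000
      vertex 5.000 20.000 10.000
      vertex 5.000 8.000 10.000
    endloop
  endfacet
  facet normal 0.0000 1.0000 0.0000
    outer loop
      vertex 5.000 20.000 0.000
      vertex 0.000 20.000 0.000
      vertex 0.000 20.000 10.000
    endloop
  endfacet
  facet normal 0.0000 1.0000 0.0000
    outer loop
      vertex 5.000 20.000 0.000
      vertex 0.000 20.000 10.000
      vertex 5.000 20.000 10.000
    endloop
  endfacet
  facet normal -1.0000 0.0000 0.0000
    outer loop
      vertex 0.000 20.000 0.000
      vertex 0.000 0.000 0.000
      vertex 0.000 0.000 10.000
    endloop
  endfacet
  facet normal -1.0000 0.0000 0.0000
    outer loop
      vertex 0.000 20.000 0.000
      vertex 0.000 0.000 10.000
      vertex 0.000 20.000 10.000
    endloop
  endfacet
endsolid part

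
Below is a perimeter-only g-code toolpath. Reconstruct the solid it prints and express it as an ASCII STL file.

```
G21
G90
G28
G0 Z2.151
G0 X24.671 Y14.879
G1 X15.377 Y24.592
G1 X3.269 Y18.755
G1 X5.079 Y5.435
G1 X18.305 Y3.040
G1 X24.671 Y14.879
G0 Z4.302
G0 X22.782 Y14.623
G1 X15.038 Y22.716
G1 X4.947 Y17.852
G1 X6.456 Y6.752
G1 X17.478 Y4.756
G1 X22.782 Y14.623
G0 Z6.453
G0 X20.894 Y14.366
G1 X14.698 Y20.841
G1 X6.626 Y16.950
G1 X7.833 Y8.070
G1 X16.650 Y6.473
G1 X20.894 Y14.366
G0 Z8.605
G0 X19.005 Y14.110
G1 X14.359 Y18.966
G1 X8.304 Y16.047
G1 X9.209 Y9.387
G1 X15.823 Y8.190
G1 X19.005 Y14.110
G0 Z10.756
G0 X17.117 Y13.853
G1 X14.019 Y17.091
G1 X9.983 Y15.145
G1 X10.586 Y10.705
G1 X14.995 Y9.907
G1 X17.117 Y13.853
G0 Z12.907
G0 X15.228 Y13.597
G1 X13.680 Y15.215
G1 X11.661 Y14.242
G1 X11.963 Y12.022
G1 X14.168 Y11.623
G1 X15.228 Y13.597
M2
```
solid part
  facet normal 0.0000 0.0000 -1.0000
    outer loop
      vertex 1.590 19.657 0.000
      vertex 15.717 26.467 0.000
      vertex 26.559 15.136 0.000
    endloop
  endfacet
  facet normal 0.0000 0.0000 -1.0000
    outer loop
      vertex 3.702 4.117 0.000
      vertex 1.590 19.657 0.000
      vertex 26.559 15.136 0.000
    endloop
  endfacet
  facet normal 0.0000 0.0000 -1.0000
    outer loop
      vertex 19.133 1.323 0.000
      vertex 3.702 4.117 0.000
      vertex 26.559 15.136 0.000
    endloop
  endfacet
  facet normal 0.5873 0.5619 0.5826
    outer loop
      vertex 26.559 15.136 0.000
      vertex 15.717 26.467 0.000
      vertex 13.340 13.340 15.058
    endloop
  endfacet
  facet normal -0.3529 0.7322 0.5826
    outer loop
      vertex 15.717 26.467 0.000
      vertex 1.590 19.657 0.000
      vertex 13.340 13.340 15.058
    endloop
  endfacet
  facet normal -0.8054 -0.1095 0.5825
    outer loop
      vertex 1.590 19.657 0.000
      vertex 3.702 4.117 0.000
      vertex 13.340 13.340 15.058
    endloop
  endfacet
  facet normal -0.1448 -0.7998 0.5826
    outer loop
      vertex 3.702 4.117 0.000
      vertex 19.133 1.323 0.000
      vertex 13.340 13.340 15.058
    endloop
  endfacet
  facet normal 0.7159 -0.3849 0.5826
    outer loop
      vertex 19.133 1.323 0.000
      vertex 26.559 15.136 0.000
      vertex 13.340 13.340 15.058
    endloop
  endfacet
endsolid part

The G0 Z moves step by Δz≈2.151 mm. The G1 loops shrink linearly with z, so the solid tapers from its base footprint up to z≈15.1. Closing with a flat bottom cap and the tapered top and triangulating gives 8 facets — a regular 5-sided pyramid, base circumscribed radius ≈ 13.3 mm, apex at z ≈ 15.1 mm.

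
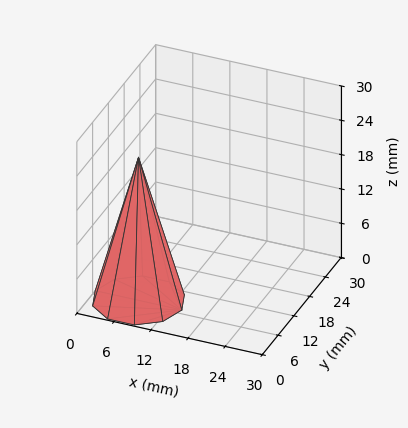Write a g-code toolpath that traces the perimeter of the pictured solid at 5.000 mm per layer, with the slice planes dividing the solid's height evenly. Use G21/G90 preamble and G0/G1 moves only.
Reading the render: the shape is a regular 10-sided pyramid, base circumscribed radius ≈ 7 mm, apex at z ≈ 25 mm (dimensions read to the nearest mm from the axis ticks). For the g-code, the solid's height is divided into equal slices at the stated Δz and each level perimeter traced with G1 moves after a G0 lift.

; perimeter-only toolpath
G21 ; units = mm
G90 ; absolute positioning
G28 ; home
; layer 1
G0 Z5.000
G0 X12.600 Y7.000
G1 X11.530 Y10.291
G1 X8.730 Y12.326
G1 X5.270 Y12.326
G1 X2.470 Y10.291
G1 X1.400 Y7.000
G1 X2.470 Y3.709
G1 X5.270 Y1.674
G1 X8.730 Y1.674
G1 X11.530 Y3.709
G1 X12.600 Y7.000
; layer 2
G0 Z10.000
G0 X11.200 Y7.000
G1 X10.398 Y9.468
G1 X8.298 Y10.994
G1 X5.702 Y10.994
G1 X3.602 Y9.468
G1 X2.800 Y7.000
G1 X3.602 Y4.532
G1 X5.702 Y3.006
G1 X8.298 Y3.006
G1 X10.398 Y4.532
G1 X11.200 Y7.000
; layer 3
G0 Z15.000
G0 X9.800 Y7.000
G1 X9.265 Y8.646
G1 X7.865 Y9.663
G1 X6.135 Y9.663
G1 X4.735 Y8.646
G1 X4.200 Y7.000
G1 X4.735 Y5.354
G1 X6.135 Y4.337
G1 X7.865 Y4.337
G1 X9.265 Y5.354
G1 X9.800 Y7.000
; layer 4
G0 Z20.000
G0 X8.400 Y7.000
G1 X8.133 Y7.823
G1 X7.433 Y8.331
G1 X6.567 Y8.331
G1 X5.867 Y7.823
G1 X5.600 Y7.000
G1 X5.867 Y6.177
G1 X6.567 Y5.669
G1 X7.433 Y5.669
G1 X8.133 Y6.177
G1 X8.400 Y7.000
M2 ; end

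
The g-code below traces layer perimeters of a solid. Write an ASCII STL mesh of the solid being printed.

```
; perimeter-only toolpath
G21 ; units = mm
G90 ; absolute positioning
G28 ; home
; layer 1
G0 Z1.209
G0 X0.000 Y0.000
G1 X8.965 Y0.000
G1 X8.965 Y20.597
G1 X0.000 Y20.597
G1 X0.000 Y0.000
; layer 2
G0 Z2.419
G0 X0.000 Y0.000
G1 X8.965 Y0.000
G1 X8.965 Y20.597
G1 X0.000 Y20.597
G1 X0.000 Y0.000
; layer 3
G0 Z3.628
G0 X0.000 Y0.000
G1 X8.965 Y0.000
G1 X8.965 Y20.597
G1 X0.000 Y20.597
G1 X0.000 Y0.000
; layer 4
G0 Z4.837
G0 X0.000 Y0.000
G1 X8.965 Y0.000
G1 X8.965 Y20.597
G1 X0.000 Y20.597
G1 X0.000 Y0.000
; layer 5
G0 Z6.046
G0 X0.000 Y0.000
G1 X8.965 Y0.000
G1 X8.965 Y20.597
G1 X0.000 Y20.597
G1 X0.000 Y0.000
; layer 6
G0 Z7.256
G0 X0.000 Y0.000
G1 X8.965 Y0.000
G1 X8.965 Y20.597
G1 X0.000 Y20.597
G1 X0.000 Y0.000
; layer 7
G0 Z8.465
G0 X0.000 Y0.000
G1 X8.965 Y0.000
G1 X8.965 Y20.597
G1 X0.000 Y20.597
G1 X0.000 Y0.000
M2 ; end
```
solid part
  facet normal 0.0000 0.0000 -1.0000
    outer loop
      vertex 8.965 20.597 0.000
      vertex 8.965 0.000 0.000
      vertex 0.000 0.000 0.000
    endloop
  endfacet
  facet normal 0.0000 0.0000 -1.0000
    outer loop
      vertex 0.000 20.597 0.000
      vertex 8.965 20.597 0.000
      vertex 0.000 0.000 0.000
    endloop
  endfacet
  facet normal 0.0000 0.0000 1.0000
    outer loop
      vertex 0.000 0.000 8.465
      vertex 8.965 0.000 8.465
      vertex 8.965 20.597 8.465
    endloop
  endfacet
  facet normal 0.0000 0.0000 1.0000
    outer loop
      vertex 0.000 0.000 8.465
      vertex 8.965 20.597 8.465
      vertex 0.000 20.597 8.465
    endloop
  endfacet
  facet normal 0.0000 -1.0000 0.0000
    outer loop
      vertex 0.000 0.000 0.000
      vertex 8.965 0.000 0.000
      vertex 8.965 0.000 8.465
    endloop
  endfacet
  facet normal 0.0000 -1.0000 0.0000
    outer loop
      vertex 0.000 0.000 0.000
      vertex 8.965 0.000 8.465
      vertex 0.000 0.000 8.465
    endloop
  endfacet
  facet normal 0.0000 1.0000 0.0000
    outer loop
      vertex 8.965 20.597 8.465
      vertex 8.965 20.597 0.000
      vertex 0.000 20.597 0.000
    endloop
  endfacet
  facet normal 0.0000 1.0000 0.0000
    outer loop
      vertex 0.000 20.597 8.465
      vertex 8.965 20.597 8.465
      vertex 0.000 20.597 0.000
    endloop
  endfacet
  facet normal -1.0000 0.0000 0.0000
    outer loop
      vertex 0.000 20.597 8.465
      vertex 0.000 20.597 0.000
      vertex 0.000 0.000 0.000
    endloop
  endfacet
  facet normal -1.0000 0.0000 0.0000
    outer loop
      vertex 0.000 0.000 8.465
      vertex 0.000 20.597 8.465
      vertex 0.000 0.000 0.000
    endloop
  endfacet
  facet normal 1.0000 0.0000 0.0000
    outer loop
      vertex 8.965 0.000 0.000
      vertex 8.965 20.597 0.000
      vertex 8.965 20.597 8.465
    endloop
  endfacet
  facet normal 1.0000 0.0000 0.0000
    outer loop
      vertex 8.965 0.000 0.000
      vertex 8.965 20.597 8.465
      vertex 8.965 0.000 8.465
    endloop
  endfacet
endsolid part

The G0 Z moves step by Δz≈1.209 mm. Every layer's G1 loop is the same polygon, so the solid is a straight extrusion of it from z=0 to z≈8.46. Closing with flat bottom and top caps and triangulating gives 12 facets — a rectangular box, roughly 8.96 × 20.6 mm footprint and 8.46 mm tall.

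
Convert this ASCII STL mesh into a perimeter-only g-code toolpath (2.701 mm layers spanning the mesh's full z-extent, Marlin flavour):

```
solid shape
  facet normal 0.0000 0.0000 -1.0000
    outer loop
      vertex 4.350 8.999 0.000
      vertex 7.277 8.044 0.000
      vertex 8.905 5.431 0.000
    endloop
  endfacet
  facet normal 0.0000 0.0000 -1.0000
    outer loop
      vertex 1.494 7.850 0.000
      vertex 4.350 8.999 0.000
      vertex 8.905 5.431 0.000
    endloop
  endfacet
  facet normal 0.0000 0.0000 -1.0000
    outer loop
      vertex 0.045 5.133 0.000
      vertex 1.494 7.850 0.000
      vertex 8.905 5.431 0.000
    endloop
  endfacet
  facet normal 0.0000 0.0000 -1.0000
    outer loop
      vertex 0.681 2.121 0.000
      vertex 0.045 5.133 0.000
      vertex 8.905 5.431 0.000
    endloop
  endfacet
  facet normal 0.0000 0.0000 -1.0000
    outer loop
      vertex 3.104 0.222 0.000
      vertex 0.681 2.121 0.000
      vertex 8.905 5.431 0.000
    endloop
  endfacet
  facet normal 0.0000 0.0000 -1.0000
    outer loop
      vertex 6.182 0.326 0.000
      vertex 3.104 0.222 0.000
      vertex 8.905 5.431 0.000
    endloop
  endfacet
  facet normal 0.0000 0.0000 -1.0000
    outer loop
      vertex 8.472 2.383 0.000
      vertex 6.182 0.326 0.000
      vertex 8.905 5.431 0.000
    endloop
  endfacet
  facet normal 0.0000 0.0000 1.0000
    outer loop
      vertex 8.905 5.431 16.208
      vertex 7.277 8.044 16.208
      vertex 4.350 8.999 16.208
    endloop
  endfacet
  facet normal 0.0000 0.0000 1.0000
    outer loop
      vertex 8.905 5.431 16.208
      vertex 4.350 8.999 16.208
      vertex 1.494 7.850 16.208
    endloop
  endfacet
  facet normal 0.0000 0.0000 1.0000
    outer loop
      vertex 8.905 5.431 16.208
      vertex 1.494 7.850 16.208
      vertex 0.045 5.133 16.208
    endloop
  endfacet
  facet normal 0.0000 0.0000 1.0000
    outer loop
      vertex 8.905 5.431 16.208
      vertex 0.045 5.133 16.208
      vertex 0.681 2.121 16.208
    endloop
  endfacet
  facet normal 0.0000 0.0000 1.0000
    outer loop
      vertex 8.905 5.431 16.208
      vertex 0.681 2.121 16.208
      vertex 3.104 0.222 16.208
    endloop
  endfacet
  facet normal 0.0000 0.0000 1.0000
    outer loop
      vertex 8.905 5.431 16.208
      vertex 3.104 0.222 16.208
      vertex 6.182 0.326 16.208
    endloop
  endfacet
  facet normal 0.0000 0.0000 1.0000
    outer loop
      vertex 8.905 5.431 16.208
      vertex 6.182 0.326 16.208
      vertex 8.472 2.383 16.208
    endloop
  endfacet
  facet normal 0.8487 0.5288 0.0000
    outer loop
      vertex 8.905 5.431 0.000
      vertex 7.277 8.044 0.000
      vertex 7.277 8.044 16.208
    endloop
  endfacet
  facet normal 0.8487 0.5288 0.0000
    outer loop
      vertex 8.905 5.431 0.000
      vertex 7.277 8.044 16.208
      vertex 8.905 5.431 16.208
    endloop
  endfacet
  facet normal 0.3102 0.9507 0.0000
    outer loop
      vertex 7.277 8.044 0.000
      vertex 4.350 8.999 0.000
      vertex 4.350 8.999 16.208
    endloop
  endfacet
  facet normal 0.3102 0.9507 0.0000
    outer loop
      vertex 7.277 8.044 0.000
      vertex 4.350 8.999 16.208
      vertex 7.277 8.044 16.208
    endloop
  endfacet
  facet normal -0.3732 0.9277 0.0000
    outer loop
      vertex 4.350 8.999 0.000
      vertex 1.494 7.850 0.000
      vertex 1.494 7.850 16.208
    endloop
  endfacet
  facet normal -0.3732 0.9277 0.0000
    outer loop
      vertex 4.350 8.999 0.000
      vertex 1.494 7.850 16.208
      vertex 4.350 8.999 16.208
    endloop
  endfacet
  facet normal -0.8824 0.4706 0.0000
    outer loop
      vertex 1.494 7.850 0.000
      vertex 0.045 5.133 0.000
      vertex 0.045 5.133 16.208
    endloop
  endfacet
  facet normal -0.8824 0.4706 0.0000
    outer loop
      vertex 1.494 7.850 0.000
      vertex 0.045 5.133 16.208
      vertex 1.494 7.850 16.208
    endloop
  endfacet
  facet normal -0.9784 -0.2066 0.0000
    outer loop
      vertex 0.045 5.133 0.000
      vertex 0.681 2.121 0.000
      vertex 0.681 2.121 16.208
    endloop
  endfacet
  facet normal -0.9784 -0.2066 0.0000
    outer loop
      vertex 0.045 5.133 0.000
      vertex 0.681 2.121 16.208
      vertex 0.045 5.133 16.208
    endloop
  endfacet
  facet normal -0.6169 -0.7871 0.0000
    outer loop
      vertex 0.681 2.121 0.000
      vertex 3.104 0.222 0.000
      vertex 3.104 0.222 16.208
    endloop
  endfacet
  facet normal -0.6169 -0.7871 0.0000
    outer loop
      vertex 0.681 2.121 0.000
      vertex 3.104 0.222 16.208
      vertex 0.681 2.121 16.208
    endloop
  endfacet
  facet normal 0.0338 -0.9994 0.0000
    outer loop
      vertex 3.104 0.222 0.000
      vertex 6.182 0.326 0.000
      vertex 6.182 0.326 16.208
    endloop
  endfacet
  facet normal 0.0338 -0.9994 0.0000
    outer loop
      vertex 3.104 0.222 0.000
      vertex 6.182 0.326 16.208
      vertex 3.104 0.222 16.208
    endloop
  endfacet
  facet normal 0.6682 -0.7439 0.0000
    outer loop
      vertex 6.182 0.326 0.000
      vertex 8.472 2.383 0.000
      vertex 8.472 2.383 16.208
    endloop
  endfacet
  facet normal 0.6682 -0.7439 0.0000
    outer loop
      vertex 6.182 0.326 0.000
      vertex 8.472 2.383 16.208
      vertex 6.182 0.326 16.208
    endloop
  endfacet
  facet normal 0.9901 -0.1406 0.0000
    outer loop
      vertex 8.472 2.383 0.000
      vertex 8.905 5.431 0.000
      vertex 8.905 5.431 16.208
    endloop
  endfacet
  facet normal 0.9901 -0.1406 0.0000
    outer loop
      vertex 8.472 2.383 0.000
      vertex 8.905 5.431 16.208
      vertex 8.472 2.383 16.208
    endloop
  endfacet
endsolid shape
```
; perimeter-only toolpath
G21 ; units = mm
G90 ; absolute positioning
G28 ; home
; layer 1
G0 Z2.701
G0 X8.905 Y5.431
G1 X7.277 Y8.044
G1 X4.350 Y8.999
G1 X1.494 Y7.850
G1 X0.045 Y5.133
G1 X0.681 Y2.121
G1 X3.104 Y0.222
G1 X6.182 Y0.326
G1 X8.472 Y2.383
G1 X8.905 Y5.431
; layer 2
G0 Z5.403
G0 X8.905 Y5.431
G1 X7.277 Y8.044
G1 X4.350 Y8.999
G1 X1.494 Y7.850
G1 X0.045 Y5.133
G1 X0.681 Y2.121
G1 X3.104 Y0.222
G1 X6.182 Y0.326
G1 X8.472 Y2.383
G1 X8.905 Y5.431
; layer 3
G0 Z8.104
G0 X8.905 Y5.431
G1 X7.277 Y8.044
G1 X4.350 Y8.999
G1 X1.494 Y7.850
G1 X0.045 Y5.133
G1 X0.681 Y2.121
G1 X3.104 Y0.222
G1 X6.182 Y0.326
G1 X8.472 Y2.383
G1 X8.905 Y5.431
; layer 4
G0 Z10.805
G0 X8.905 Y5.431
G1 X7.277 Y8.044
G1 X4.350 Y8.999
G1 X1.494 Y7.850
G1 X0.045 Y5.133
G1 X0.681 Y2.121
G1 X3.104 Y0.222
G1 X6.182 Y0.326
G1 X8.472 Y2.383
G1 X8.905 Y5.431
; layer 5
G0 Z13.507
G0 X8.905 Y5.431
G1 X7.277 Y8.044
G1 X4.350 Y8.999
G1 X1.494 Y7.850
G1 X0.045 Y5.133
G1 X0.681 Y2.121
G1 X3.104 Y0.222
G1 X6.182 Y0.326
G1 X8.472 Y2.383
G1 X8.905 Y5.431
; layer 6
G0 Z16.208
G0 X8.905 Y5.431
G1 X7.277 Y8.044
G1 X4.350 Y8.999
G1 X1.494 Y7.850
G1 X0.045 Y5.133
G1 X0.681 Y2.121
G1 X3.104 Y0.222
G1 X6.182 Y0.326
G1 X8.472 Y2.383
G1 X8.905 Y5.431
M2 ; end

The solid is a regular 9-sided prism (a cylinder approximated with 9 flat sides), circumscribed radius ≈ 4.5 mm, height ≈ 16.2 mm. Slicing at Δz = 2.701 mm — 6 equal slices spanning the solid's height, so layer i sits at z = i·h/6 — gives 6 non-empty perimeters. Each is a 9-segment closed polygon; G0 lifts to the layer z and rapids to the start vertex, then G1 traces the edges.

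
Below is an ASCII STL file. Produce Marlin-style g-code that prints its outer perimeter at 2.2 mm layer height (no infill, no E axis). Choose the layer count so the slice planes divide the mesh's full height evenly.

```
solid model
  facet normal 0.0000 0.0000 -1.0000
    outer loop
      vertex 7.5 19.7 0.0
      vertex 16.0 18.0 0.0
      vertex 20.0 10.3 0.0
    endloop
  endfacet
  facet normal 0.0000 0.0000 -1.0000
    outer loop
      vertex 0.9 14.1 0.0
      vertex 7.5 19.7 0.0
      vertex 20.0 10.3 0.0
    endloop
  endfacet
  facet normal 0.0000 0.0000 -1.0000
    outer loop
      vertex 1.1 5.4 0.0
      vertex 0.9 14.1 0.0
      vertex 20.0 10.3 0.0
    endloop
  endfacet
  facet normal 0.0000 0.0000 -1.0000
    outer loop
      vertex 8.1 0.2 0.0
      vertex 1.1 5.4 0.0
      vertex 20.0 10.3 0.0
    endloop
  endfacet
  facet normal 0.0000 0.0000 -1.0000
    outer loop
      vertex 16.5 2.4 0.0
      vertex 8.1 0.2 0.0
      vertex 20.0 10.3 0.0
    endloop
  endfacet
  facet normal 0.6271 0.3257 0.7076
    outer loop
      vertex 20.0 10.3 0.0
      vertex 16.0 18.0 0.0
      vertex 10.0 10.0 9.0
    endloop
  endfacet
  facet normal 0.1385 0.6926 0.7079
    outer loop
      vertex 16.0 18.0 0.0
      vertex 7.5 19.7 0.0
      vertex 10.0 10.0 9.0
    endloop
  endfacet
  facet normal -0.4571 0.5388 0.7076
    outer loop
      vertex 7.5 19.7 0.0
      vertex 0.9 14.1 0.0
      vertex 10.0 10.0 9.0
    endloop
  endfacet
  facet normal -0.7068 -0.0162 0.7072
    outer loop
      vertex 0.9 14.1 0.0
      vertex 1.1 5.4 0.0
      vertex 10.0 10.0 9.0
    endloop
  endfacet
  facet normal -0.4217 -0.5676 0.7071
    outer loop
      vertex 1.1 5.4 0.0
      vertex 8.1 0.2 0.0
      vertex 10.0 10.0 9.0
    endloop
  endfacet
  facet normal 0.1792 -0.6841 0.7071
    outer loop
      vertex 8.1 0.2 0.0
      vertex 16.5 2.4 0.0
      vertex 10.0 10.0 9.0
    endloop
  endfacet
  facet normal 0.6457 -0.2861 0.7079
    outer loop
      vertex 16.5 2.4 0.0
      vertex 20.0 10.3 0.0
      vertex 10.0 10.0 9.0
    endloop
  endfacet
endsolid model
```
; perimeter-only toolpath
G21 ; units = mm
G90 ; absolute positioning
G28 ; home
; layer 1
G0 Z2.2
G0 X17.5 Y10.2
G1 X14.5 Y16.0
G1 X8.1 Y17.3
G1 X3.2 Y13.1
G1 X3.3 Y6.6
G1 X8.6 Y2.6
G1 X14.9 Y4.3
G1 X17.5 Y10.2
; layer 2
G0 Z4.5
G0 X15.0 Y10.2
G1 X13.0 Y14.0
G1 X8.8 Y14.8
G1 X5.5 Y12.1
G1 X5.5 Y7.7
G1 X9.1 Y5.1
G1 X13.2 Y6.2
G1 X15.0 Y10.2
; layer 3
G0 Z6.8
G0 X12.5 Y10.1
G1 X11.5 Y12.0
G1 X9.4 Y12.4
G1 X7.7 Y11.0
G1 X7.8 Y8.8
G1 X9.5 Y7.5
G1 X11.6 Y8.1
G1 X12.5 Y10.1
M2 ; end

The solid is a regular 7-sided pyramid, base circumscribed radius ≈ 10 mm, apex at z ≈ 9 mm. Slicing at Δz = 2.2 mm — 4 equal slices spanning the solid's height, so layer i sits at z = i·h/4 — gives 3 non-empty perimeters. Each is a 7-segment closed polygon; G0 lifts to the layer z and rapids to the start vertex, then G1 traces the edges. The cross-section shrinks linearly with z (the slice at the apex is degenerate and omitted).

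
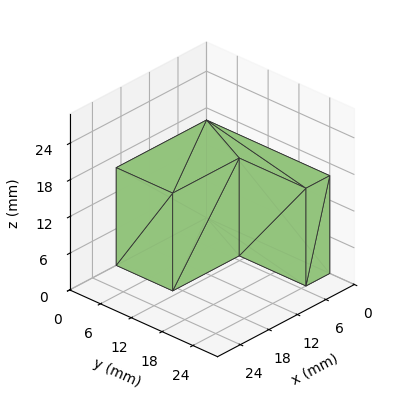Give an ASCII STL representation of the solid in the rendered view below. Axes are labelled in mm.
Reading the render: the shape is an L-shaped prism: outer 19 × 24 mm, arm thicknesses ≈ 11 mm (horizontal) and 5 mm (vertical), extruded 16 mm in z (dimensions read to the nearest mm from the axis ticks). For the STL, each face is triangulated and given an outward normal.

solid part
  facet normal 0.0000 0.0000 -1.0000
    outer loop
      vertex 19.00 11.00 0.00
      vertex 19.00 0.00 0.00
      vertex 0.00 0.00 0.00
    endloop
  endfacet
  facet normal 0.0000 0.0000 -1.0000
    outer loop
      vertex 5.00 11.00 0.00
      vertex 19.00 11.00 0.00
      vertex 0.00 0.00 0.00
    endloop
  endfacet
  facet normal 0.0000 0.0000 -1.0000
    outer loop
      vertex 5.00 24.00 0.00
      vertex 5.00 11.00 0.00
      vertex 0.00 0.00 0.00
    endloop
  endfacet
  facet normal 0.0000 0.0000 -1.0000
    outer loop
      vertex 0.00 24.00 0.00
      vertex 5.00 24.00 0.00
      vertex 0.00 0.00 0.00
    endloop
  endfacet
  facet normal 0.0000 0.0000 1.0000
    outer loop
      vertex 0.00 0.00 16.00
      vertex 19.00 0.00 16.00
      vertex 19.00 11.00 16.00
    endloop
  endfacet
  facet normal 0.0000 0.0000 1.0000
    outer loop
      vertex 0.00 0.00 16.00
      vertex 19.00 11.00 16.00
      vertex 5.00 11.00 16.00
    endloop
  endfacet
  facet normal 0.0000 0.0000 1.0000
    outer loop
      vertex 0.00 0.00 16.00
      vertex 5.00 11.00 16.00
      vertex 5.00 24.00 16.00
    endloop
  endfacet
  facet normal 0.0000 0.0000 1.0000
    outer loop
      vertex 0.00 0.00 16.00
      vertex 5.00 24.00 16.00
      vertex 0.00 24.00 16.00
    endloop
  endfacet
  facet normal 0.0000 -1.0000 0.0000
    outer loop
      vertex 0.00 0.00 0.00
      vertex 19.00 0.00 0.00
      vertex 19.00 0.00 16.00
    endloop
  endfacet
  facet normal 0.0000 -1.0000 0.0000
    outer loop
      vertex 0.00 0.00 0.00
      vertex 19.00 0.00 16.00
      vertex 0.00 0.00 16.00
    endloop
  endfacet
  facet normal 1.0000 0.0000 0.0000
    outer loop
      vertex 19.00 0.00 0.00
      vertex 19.00 11.00 0.00
      vertex 19.00 11.00 16.00
    endloop
  endfacet
  facet normal 1.0000 0.0000 0.0000
    outer loop
      vertex 19.00 0.00 0.00
      vertex 19.00 11.00 16.00
      vertex 19.00 0.00 16.00
    endloop
  endfacet
  facet normal 0.0000 1.0000 0.0000
    outer loop
      vertex 19.00 11.00 0.00
      vertex 5.00 11.00 0.00
      vertex 5.00 11.00 16.00
    endloop
  endfacet
  facet normal 0.0000 1.0000 0.0000
    outer loop
      vertex 19.00 11.00 0.00
      vertex 5.00 11.00 16.00
      vertex 19.00 11.00 16.00
    endloop
  endfacet
  facet normal 1.0000 0.0000 0.0000
    outer loop
      vertex 5.00 11.00 0.00
      vertex 5.00 24.00 0.00
      vertex 5.00 24.00 16.00
    endloop
  endfacet
  facet normal 1.0000 0.0000 0.0000
    outer loop
      vertex 5.00 11.00 0.00
      vertex 5.00 24.00 16.00
      vertex 5.00 11.00 16.00
    endloop
  endfacet
  facet normal 0.0000 1.0000 0.0000
    outer loop
      vertex 5.00 24.00 0.00
      vertex 0.00 24.00 0.00
      vertex 0.00 24.00 16.00
    endloop
  endfacet
  facet normal 0.0000 1.0000 0.0000
    outer loop
      vertex 5.00 24.00 0.00
      vertex 0.00 24.00 16.00
      vertex 5.00 24.00 16.00
    endloop
  endfacet
  facet normal -1.0000 0.0000 0.0000
    outer loop
      vertex 0.00 24.00 0.00
      vertex 0.00 0.00 0.00
      vertex 0.00 0.00 16.00
    endloop
  endfacet
  facet normal -1.0000 0.0000 0.0000
    outer loop
      vertex 0.00 24.00 0.00
      vertex 0.00 0.00 16.00
      vertex 0.00 24.00 16.00
    endloop
  endfacet
endsolid part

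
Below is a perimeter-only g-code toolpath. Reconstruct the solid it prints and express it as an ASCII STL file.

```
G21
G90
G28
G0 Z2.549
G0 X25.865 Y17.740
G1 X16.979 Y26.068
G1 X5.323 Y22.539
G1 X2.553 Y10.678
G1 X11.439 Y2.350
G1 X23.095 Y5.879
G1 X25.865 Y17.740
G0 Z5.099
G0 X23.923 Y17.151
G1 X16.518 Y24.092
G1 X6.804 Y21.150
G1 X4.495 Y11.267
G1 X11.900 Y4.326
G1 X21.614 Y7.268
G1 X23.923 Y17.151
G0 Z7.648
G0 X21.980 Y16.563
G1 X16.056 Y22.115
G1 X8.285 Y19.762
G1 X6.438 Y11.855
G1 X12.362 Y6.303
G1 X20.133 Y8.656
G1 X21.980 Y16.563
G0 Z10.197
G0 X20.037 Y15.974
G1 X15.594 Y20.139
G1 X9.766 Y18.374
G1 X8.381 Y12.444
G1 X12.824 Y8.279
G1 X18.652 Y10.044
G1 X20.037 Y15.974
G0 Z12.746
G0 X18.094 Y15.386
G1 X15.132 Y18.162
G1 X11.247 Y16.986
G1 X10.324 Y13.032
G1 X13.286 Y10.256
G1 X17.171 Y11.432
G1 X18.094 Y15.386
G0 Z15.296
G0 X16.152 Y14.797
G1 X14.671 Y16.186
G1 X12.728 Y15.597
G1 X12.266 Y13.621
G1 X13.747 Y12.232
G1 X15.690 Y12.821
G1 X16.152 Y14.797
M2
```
solid part
  facet normal 0.0000 0.0000 -1.0000
    outer loop
      vertex 3.842 23.927 0.000
      vertex 17.441 28.045 0.000
      vertex 27.808 18.328 0.000
    endloop
  endfacet
  facet normal 0.0000 0.0000 -1.0000
    outer loop
      vertex 0.610 10.090 0.000
      vertex 3.842 23.927 0.000
      vertex 27.808 18.328 0.000
    endloop
  endfacet
  facet normal 0.0000 0.0000 -1.0000
    outer loop
      vertex 10.977 0.373 0.000
      vertex 0.610 10.090 0.000
      vertex 27.808 18.328 0.000
    endloop
  endfacet
  facet normal 0.0000 0.0000 -1.0000
    outer loop
      vertex 24.576 4.491 0.000
      vertex 10.977 0.373 0.000
      vertex 27.808 18.328 0.000
    endloop
  endfacet
  facet normal 0.5630 0.6007 0.5677
    outer loop
      vertex 27.808 18.328 0.000
      vertex 17.441 28.045 0.000
      vertex 14.209 14.209 17.845
    endloop
  endfacet
  facet normal -0.2386 0.7879 0.5677
    outer loop
      vertex 17.441 28.045 0.000
      vertex 3.842 23.927 0.000
      vertex 14.209 14.209 17.845
    endloop
  endfacet
  facet normal -0.8017 0.1872 0.5677
    outer loop
      vertex 3.842 23.927 0.000
      vertex 0.610 10.090 0.000
      vertex 14.209 14.209 17.845
    endloop
  endfacet
  facet normal -0.5630 -0.6007 0.5677
    outer loop
      vertex 0.610 10.090 0.000
      vertex 10.977 0.373 0.000
      vertex 14.209 14.209 17.845
    endloop
  endfacet
  facet normal 0.2386 -0.7879 0.5677
    outer loop
      vertex 10.977 0.373 0.000
      vertex 24.576 4.491 0.000
      vertex 14.209 14.209 17.845
    endloop
  endfacet
  facet normal 0.8017 -0.1872 0.5677
    outer loop
      vertex 24.576 4.491 0.000
      vertex 27.808 18.328 0.000
      vertex 14.209 14.209 17.845
    endloop
  endfacet
endsolid part

The G0 Z moves step by Δz≈2.549 mm. The G1 loops shrink linearly with z, so the solid tapers from its base footprint up to z≈17.8. Closing with a flat bottom cap and the tapered top and triangulating gives 10 facets — a regular 6-sided pyramid, base circumscribed radius ≈ 14.2 mm, apex at z ≈ 17.8 mm.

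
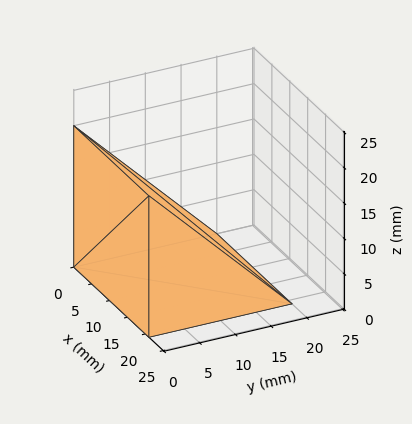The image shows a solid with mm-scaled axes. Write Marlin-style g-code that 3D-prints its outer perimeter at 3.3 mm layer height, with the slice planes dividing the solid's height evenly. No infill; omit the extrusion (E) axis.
Reading the render: the shape is a wedge (ramp): 21 × 20 mm base, rising to 20 mm along the y=0 edge and sloping linearly to z=0 at y=20 (dimensions read to the nearest mm from the axis ticks). For the g-code, the solid's height is divided into equal slices at the stated Δz and each level perimeter traced with G1 moves after a G0 lift.

; perimeter-only toolpath
G21 ; units = mm
G90 ; absolute positioning
G28 ; home
; layer 1
G0 Z3.3
G0 X0.0 Y0.0
G1 X21.0 Y0.0
G1 X21.0 Y16.7
G1 X0.0 Y16.7
G1 X0.0 Y0.0
; layer 2
G0 Z6.7
G0 X0.0 Y0.0
G1 X21.0 Y0.0
G1 X21.0 Y13.3
G1 X0.0 Y13.3
G1 X0.0 Y0.0
; layer 3
G0 Z10.0
G0 X0.0 Y0.0
G1 X21.0 Y0.0
G1 X21.0 Y10.0
G1 X0.0 Y10.0
G1 X0.0 Y0.0
; layer 4
G0 Z13.3
G0 X0.0 Y0.0
G1 X21.0 Y0.0
G1 X21.0 Y6.7
G1 X0.0 Y6.7
G1 X0.0 Y0.0
; layer 5
G0 Z16.7
G0 X0.0 Y0.0
G1 X21.0 Y0.0
G1 X21.0 Y3.3
G1 X0.0 Y3.3
G1 X0.0 Y0.0
M2 ; end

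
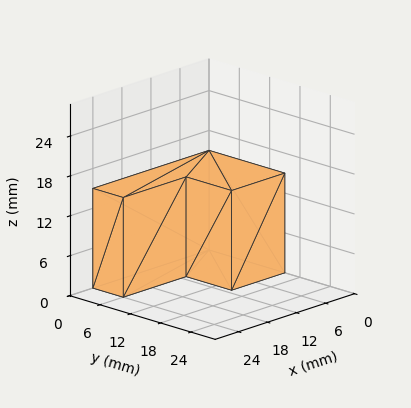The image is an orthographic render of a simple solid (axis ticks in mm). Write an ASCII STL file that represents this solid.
Reading the render: the shape is an L-shaped prism: outer 24 × 15 mm, arm thicknesses ≈ 6 mm (horizontal) and 11 mm (vertical), extruded 15 mm in z (dimensions read to the nearest mm from the axis ticks). For the STL, each face is triangulated and given an outward normal.

solid part
  facet normal 0.0000 0.0000 -1.0000
    outer loop
      vertex 24.000 6.000 0.000
      vertex 24.000 0.000 0.000
      vertex 0.000 0.000 0.000
    endloop
  endfacet
  facet normal 0.0000 0.0000 -1.0000
    outer loop
      vertex 11.000 6.000 0.000
      vertex 24.000 6.000 0.000
      vertex 0.000 0.000 0.000
    endloop
  endfacet
  facet normal 0.0000 0.0000 -1.0000
    outer loop
      vertex 11.000 15.000 0.000
      vertex 11.000 6.000 0.000
      vertex 0.000 0.000 0.000
    endloop
  endfacet
  facet normal 0.0000 0.0000 -1.0000
    outer loop
      vertex 0.000 15.000 0.000
      vertex 11.000 15.000 0.000
      vertex 0.000 0.000 0.000
    endloop
  endfacet
  facet normal 0.0000 0.0000 1.0000
    outer loop
      vertex 0.000 0.000 15.000
      vertex 24.000 0.000 15.000
      vertex 24.000 6.000 15.000
    endloop
  endfacet
  facet normal 0.0000 0.0000 1.0000
    outer loop
      vertex 0.000 0.000 15.000
      vertex 24.000 6.000 15.000
      vertex 11.000 6.000 15.000
    endloop
  endfacet
  facet normal 0.0000 0.0000 1.0000
    outer loop
      vertex 0.000 0.000 15.000
      vertex 11.000 6.000 15.000
      vertex 11.000 15.000 15.000
    endloop
  endfacet
  facet normal 0.0000 0.0000 1.0000
    outer loop
      vertex 0.000 0.000 15.000
      vertex 11.000 15.000 15.000
      vertex 0.000 15.000 15.000
    endloop
  endfacet
  facet normal 0.0000 -1.0000 0.0000
    outer loop
      vertex 0.000 0.000 0.000
      vertex 24.000 0.000 0.000
      vertex 24.000 0.000 15.000
    endloop
  endfacet
  facet normal 0.0000 -1.0000 0.0000
    outer loop
      vertex 0.000 0.000 0.000
      vertex 24.000 0.000 15.000
      vertex 0.000 0.000 15.000
    endloop
  endfacet
  facet normal 1.0000 0.0000 0.0000
    outer loop
      vertex 24.000 0.000 0.000
      vertex 24.000 6.000 0.000
      vertex 24.000 6.000 15.000
    endloop
  endfacet
  facet normal 1.0000 0.0000 0.0000
    outer loop
      vertex 24.000 0.000 0.000
      vertex 24.000 6.000 15.000
      vertex 24.000 0.000 15.000
    endloop
  endfacet
  facet normal 0.0000 1.0000 0.0000
    outer loop
      vertex 24.000 6.000 0.000
      vertex 11.000 6.000 0.000
      vertex 11.000 6.000 15.000
    endloop
  endfacet
  facet normal 0.0000 1.0000 0.0000
    outer loop
      vertex 24.000 6.000 0.000
      vertex 11.000 6.000 15.000
      vertex 24.000 6.000 15.000
    endloop
  endfacet
  facet normal 1.0000 0.0000 0.0000
    outer loop
      vertex 11.000 6.000 0.000
      vertex 11.000 15.000 0.000
      vertex 11.000 15.000 15.000
    endloop
  endfacet
  facet normal 1.0000 0.0000 0.0000
    outer loop
      vertex 11.000 6.000 0.000
      vertex 11.000 15.000 15.000
      vertex 11.000 6.000 15.000
    endloop
  endfacet
  facet normal 0.0000 1.0000 0.0000
    outer loop
      vertex 11.000 15.000 0.000
      vertex 0.000 15.000 0.000
      vertex 0.000 15.000 15.000
    endloop
  endfacet
  facet normal 0.0000 1.0000 0.0000
    outer loop
      vertex 11.000 15.000 0.000
      vertex 0.000 15.000 15.000
      vertex 11.000 15.000 15.000
    endloop
  endfacet
  facet normal -1.0000 0.0000 0.0000
    outer loop
      vertex 0.000 15.000 0.000
      vertex 0.000 0.000 0.000
      vertex 0.000 0.000 15.000
    endloop
  endfacet
  facet normal -1.0000 0.0000 0.0000
    outer loop
      vertex 0.000 15.000 0.000
      vertex 0.000 0.000 15.000
      vertex 0.000 15.000 15.000
    endloop
  endfacet
endsolid part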